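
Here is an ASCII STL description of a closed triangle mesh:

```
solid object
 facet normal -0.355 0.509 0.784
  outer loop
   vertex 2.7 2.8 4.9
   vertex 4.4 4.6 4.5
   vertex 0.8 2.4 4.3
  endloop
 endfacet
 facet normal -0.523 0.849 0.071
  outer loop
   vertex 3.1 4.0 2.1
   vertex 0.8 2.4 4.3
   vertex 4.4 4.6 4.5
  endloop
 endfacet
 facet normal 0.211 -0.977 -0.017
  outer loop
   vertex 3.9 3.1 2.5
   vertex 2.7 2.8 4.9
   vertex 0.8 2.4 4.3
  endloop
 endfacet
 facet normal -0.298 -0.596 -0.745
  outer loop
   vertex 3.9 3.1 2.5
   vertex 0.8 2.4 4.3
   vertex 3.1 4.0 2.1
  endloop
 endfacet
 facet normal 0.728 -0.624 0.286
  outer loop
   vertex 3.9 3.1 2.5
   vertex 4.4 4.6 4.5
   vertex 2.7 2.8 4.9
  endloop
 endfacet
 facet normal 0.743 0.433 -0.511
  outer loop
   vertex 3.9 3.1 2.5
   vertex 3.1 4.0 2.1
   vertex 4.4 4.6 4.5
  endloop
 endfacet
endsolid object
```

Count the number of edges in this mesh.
9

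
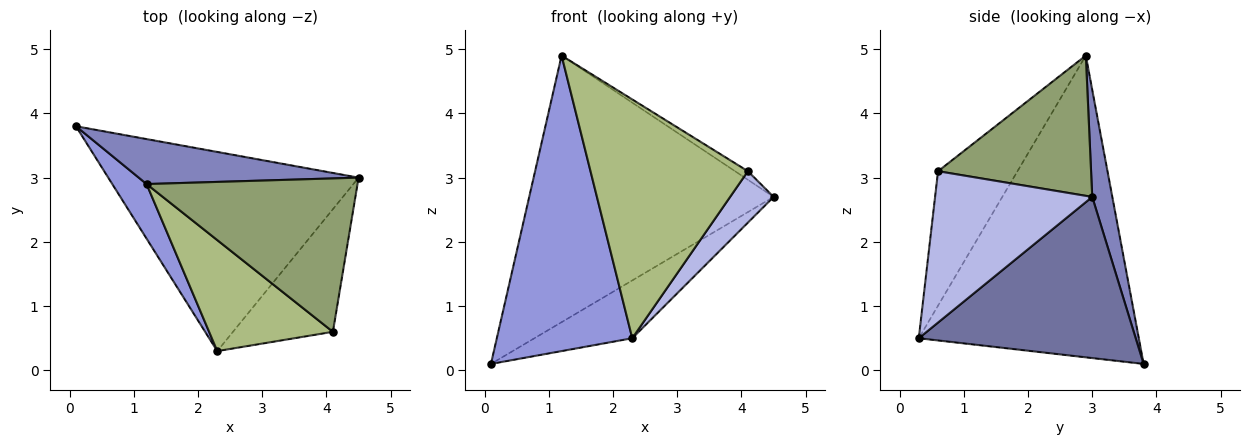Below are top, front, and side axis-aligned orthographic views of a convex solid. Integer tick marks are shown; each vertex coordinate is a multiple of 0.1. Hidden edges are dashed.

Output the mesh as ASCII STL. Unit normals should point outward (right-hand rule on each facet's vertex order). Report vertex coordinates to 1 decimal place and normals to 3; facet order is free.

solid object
 facet normal 0.526 0.237 -0.817
  outer loop
   vertex 2.3 0.3 0.5
   vertex 0.1 3.8 0.1
   vertex 4.5 3.0 2.7
  endloop
 endfacet
 facet normal 0.081 0.983 0.166
  outer loop
   vertex 1.2 2.9 4.9
   vertex 4.5 3.0 2.7
   vertex 0.1 3.8 0.1
  endloop
 endfacet
 facet normal -0.848 -0.522 0.096
  outer loop
   vertex 1.2 2.9 4.9
   vertex 0.1 3.8 0.1
   vertex 2.3 0.3 0.5
  endloop
 endfacet
 facet normal 0.813 -0.225 -0.537
  outer loop
   vertex 4.1 0.6 3.1
   vertex 2.3 0.3 0.5
   vertex 4.5 3.0 2.7
  endloop
 endfacet
 facet normal 0.553 0.046 0.832
  outer loop
   vertex 4.1 0.6 3.1
   vertex 4.5 3.0 2.7
   vertex 1.2 2.9 4.9
  endloop
 endfacet
 facet normal -0.416 -0.825 0.383
  outer loop
   vertex 4.1 0.6 3.1
   vertex 1.2 2.9 4.9
   vertex 2.3 0.3 0.5
  endloop
 endfacet
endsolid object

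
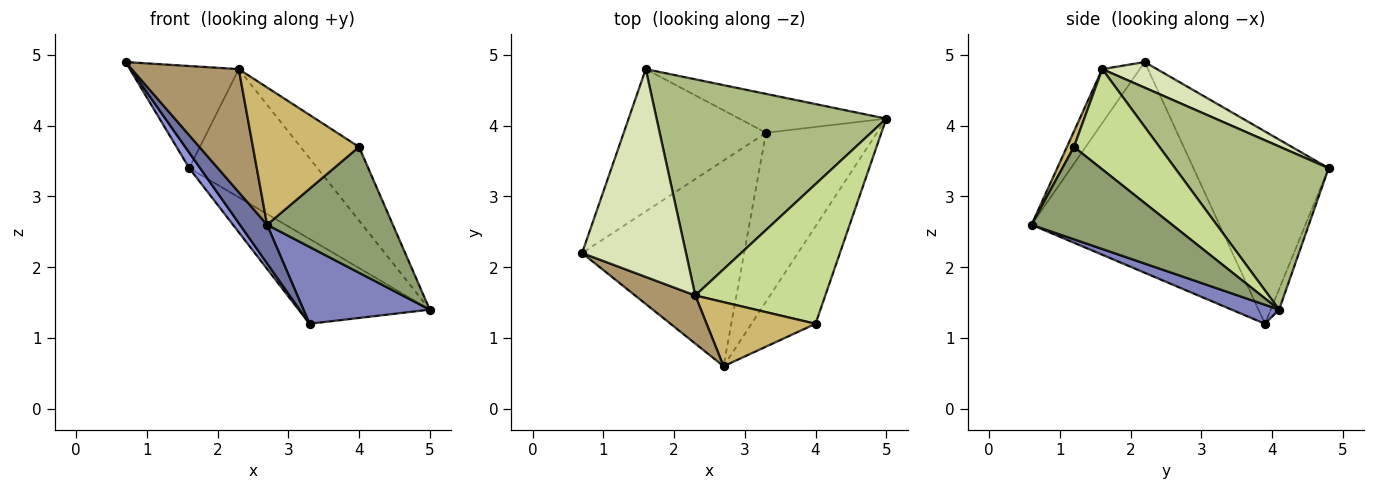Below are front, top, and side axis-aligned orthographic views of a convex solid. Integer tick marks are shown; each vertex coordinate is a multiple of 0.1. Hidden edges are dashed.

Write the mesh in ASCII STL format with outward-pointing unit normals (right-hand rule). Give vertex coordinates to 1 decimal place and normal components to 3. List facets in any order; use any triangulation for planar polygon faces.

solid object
 facet normal -0.788 -0.114 -0.606
  outer loop
   vertex 3.3 3.9 1.2
   vertex 2.7 0.6 2.6
   vertex 0.7 2.2 4.9
  endloop
 endfacet
 facet normal 0.154 -0.409 -0.899
  outer loop
   vertex 3.3 3.9 1.2
   vertex 5.0 4.1 1.4
   vertex 2.7 0.6 2.6
  endloop
 endfacet
 facet normal -0.802 -0.065 -0.593
  outer loop
   vertex 1.6 4.8 3.4
   vertex 3.3 3.9 1.2
   vertex 0.7 2.2 4.9
  endloop
 endfacet
 facet normal -0.058 0.908 -0.416
  outer loop
   vertex 1.6 4.8 3.4
   vertex 5.0 4.1 1.4
   vertex 3.3 3.9 1.2
  endloop
 endfacet
 facet normal 0.662 -0.592 -0.459
  outer loop
   vertex 4.0 1.2 3.7
   vertex 2.7 0.6 2.6
   vertex 5.0 4.1 1.4
  endloop
 endfacet
 facet normal 0.521 0.435 0.734
  outer loop
   vertex 2.3 1.6 4.8
   vertex 5.0 4.1 1.4
   vertex 1.6 4.8 3.4
  endloop
 endfacet
 facet normal 0.564 0.385 0.731
  outer loop
   vertex 2.3 1.6 4.8
   vertex 4.0 1.2 3.7
   vertex 5.0 4.1 1.4
  endloop
 endfacet
 facet normal 0.216 0.431 0.876
  outer loop
   vertex 2.3 1.6 4.8
   vertex 1.6 4.8 3.4
   vertex 0.7 2.2 4.9
  endloop
 endfacet
 facet normal -0.310 -0.885 0.346
  outer loop
   vertex 2.3 1.6 4.8
   vertex 0.7 2.2 4.9
   vertex 2.7 0.6 2.6
  endloop
 endfacet
 facet normal 0.060 -0.905 0.422
  outer loop
   vertex 2.3 1.6 4.8
   vertex 2.7 0.6 2.6
   vertex 4.0 1.2 3.7
  endloop
 endfacet
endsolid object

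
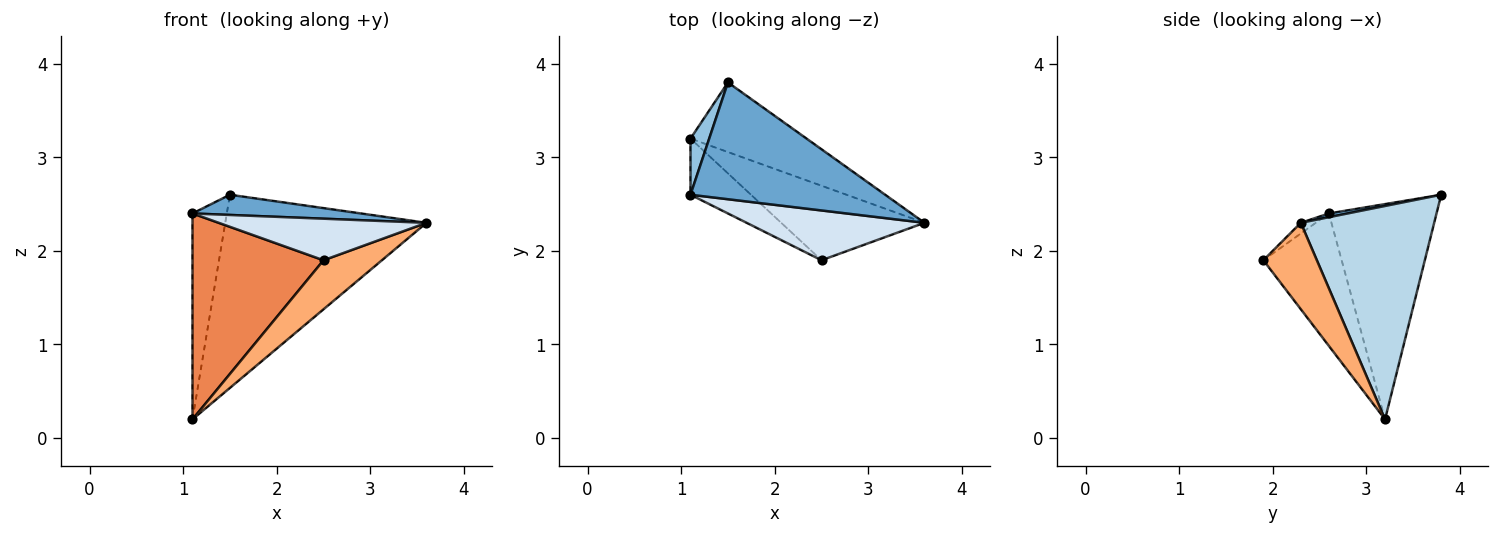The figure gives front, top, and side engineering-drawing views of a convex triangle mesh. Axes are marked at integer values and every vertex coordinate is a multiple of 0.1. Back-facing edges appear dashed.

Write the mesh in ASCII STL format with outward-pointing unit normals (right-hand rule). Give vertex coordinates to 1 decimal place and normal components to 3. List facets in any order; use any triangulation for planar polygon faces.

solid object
 facet normal 0.019 -0.171 0.985
  outer loop
   vertex 1.5 3.8 2.6
   vertex 1.1 2.6 2.4
   vertex 3.6 2.3 2.3
  endloop
 endfacet
 facet normal -0.949 0.303 0.083
  outer loop
   vertex 1.1 3.2 0.2
   vertex 1.1 2.6 2.4
   vertex 1.5 3.8 2.6
  endloop
 endfacet
 facet normal 0.529 0.798 -0.288
  outer loop
   vertex 1.1 3.2 0.2
   vertex 1.5 3.8 2.6
   vertex 3.6 2.3 2.3
  endloop
 endfacet
 facet normal -0.046 -0.640 0.767
  outer loop
   vertex 2.5 1.9 1.9
   vertex 3.6 2.3 2.3
   vertex 1.1 2.6 2.4
  endloop
 endfacet
 facet normal -0.499 -0.836 -0.228
  outer loop
   vertex 2.5 1.9 1.9
   vertex 1.1 2.6 2.4
   vertex 1.1 3.2 0.2
  endloop
 endfacet
 facet normal 0.450 -0.491 -0.746
  outer loop
   vertex 2.5 1.9 1.9
   vertex 1.1 3.2 0.2
   vertex 3.6 2.3 2.3
  endloop
 endfacet
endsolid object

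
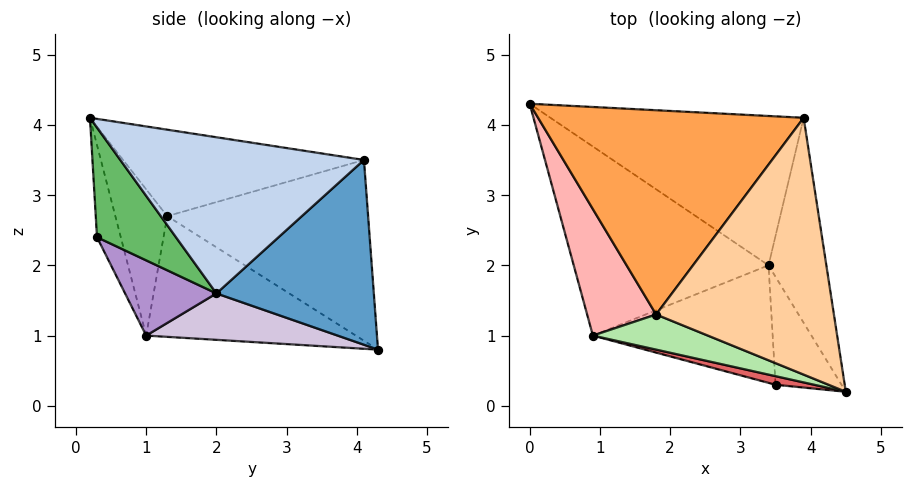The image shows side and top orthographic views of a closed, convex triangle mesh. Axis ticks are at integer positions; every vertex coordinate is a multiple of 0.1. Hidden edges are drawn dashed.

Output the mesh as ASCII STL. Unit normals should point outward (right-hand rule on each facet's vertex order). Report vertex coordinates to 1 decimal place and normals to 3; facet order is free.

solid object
 facet normal 0.508 0.508 -0.696
  outer loop
   vertex 3.9 4.1 3.5
   vertex 3.4 2.0 1.6
   vertex 0.0 4.3 0.8
  endloop
 endfacet
 facet normal 0.934 0.090 -0.346
  outer loop
   vertex 3.9 4.1 3.5
   vertex 4.5 0.2 4.1
   vertex 3.4 2.0 1.6
  endloop
 endfacet
 facet normal -0.553 0.183 0.813
  outer loop
   vertex 1.8 1.3 2.7
   vertex 3.9 4.1 3.5
   vertex 0.0 4.3 0.8
  endloop
 endfacet
 facet normal -0.436 0.071 0.897
  outer loop
   vertex 1.8 1.3 2.7
   vertex 4.5 0.2 4.1
   vertex 3.9 4.1 3.5
  endloop
 endfacet
 facet normal 0.842 -0.189 -0.506
  outer loop
   vertex 3.5 0.3 2.4
   vertex 3.4 2.0 1.6
   vertex 4.5 0.2 4.1
  endloop
 endfacet
 facet normal -0.518 -0.753 0.407
  outer loop
   vertex 0.9 1.0 1.0
   vertex 4.5 0.2 4.1
   vertex 1.8 1.3 2.7
  endloop
 endfacet
 facet normal -0.325 -0.936 0.136
  outer loop
   vertex 0.9 1.0 1.0
   vertex 3.5 0.3 2.4
   vertex 4.5 0.2 4.1
  endloop
 endfacet
 facet normal -0.850 -0.202 0.486
  outer loop
   vertex 0.9 1.0 1.0
   vertex 1.8 1.3 2.7
   vertex 0.0 4.3 0.8
  endloop
 endfacet
 facet normal 0.357 -0.380 -0.853
  outer loop
   vertex 0.9 1.0 1.0
   vertex 3.4 2.0 1.6
   vertex 3.5 0.3 2.4
  endloop
 endfacet
 facet normal 0.232 0.004 -0.973
  outer loop
   vertex 0.9 1.0 1.0
   vertex 0.0 4.3 0.8
   vertex 3.4 2.0 1.6
  endloop
 endfacet
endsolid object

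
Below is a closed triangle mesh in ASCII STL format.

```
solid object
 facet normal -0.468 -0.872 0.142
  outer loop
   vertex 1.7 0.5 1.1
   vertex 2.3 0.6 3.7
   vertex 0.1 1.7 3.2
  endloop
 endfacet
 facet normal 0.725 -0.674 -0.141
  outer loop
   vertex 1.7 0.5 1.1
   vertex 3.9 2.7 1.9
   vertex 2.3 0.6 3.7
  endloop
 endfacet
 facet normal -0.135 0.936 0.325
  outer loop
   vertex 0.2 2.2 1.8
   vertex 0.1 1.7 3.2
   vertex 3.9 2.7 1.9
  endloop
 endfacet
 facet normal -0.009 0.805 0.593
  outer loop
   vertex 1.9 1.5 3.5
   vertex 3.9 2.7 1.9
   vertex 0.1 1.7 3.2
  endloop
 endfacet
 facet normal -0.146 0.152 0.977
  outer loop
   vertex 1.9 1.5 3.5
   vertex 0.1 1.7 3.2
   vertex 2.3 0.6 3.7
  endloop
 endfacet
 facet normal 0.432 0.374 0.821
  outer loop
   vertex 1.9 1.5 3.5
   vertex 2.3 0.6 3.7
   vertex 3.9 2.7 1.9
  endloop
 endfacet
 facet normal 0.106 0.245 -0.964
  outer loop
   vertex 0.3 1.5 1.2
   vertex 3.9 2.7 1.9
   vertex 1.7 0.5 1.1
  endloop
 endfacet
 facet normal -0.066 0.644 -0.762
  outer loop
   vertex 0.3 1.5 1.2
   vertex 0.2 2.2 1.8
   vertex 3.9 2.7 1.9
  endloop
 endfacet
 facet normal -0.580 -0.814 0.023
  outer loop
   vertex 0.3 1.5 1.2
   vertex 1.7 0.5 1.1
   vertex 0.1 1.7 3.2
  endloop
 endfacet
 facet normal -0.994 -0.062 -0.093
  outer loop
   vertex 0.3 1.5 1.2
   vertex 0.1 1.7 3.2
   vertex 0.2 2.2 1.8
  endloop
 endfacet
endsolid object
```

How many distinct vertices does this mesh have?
7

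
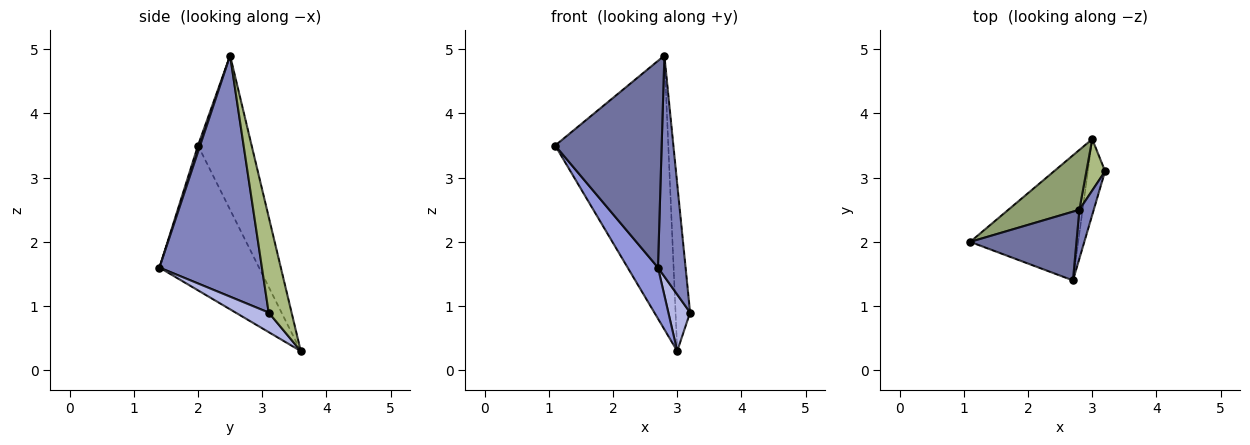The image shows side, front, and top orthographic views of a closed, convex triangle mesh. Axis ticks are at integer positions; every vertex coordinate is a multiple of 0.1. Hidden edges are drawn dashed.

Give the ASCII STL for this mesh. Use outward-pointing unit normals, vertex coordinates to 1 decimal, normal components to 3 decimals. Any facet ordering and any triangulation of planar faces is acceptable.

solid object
 facet normal 0.019 -0.949 0.316
  outer loop
   vertex 2.8 2.5 4.9
   vertex 1.1 2.0 3.5
   vertex 2.7 1.4 1.6
  endloop
 endfacet
 facet normal 0.964 -0.260 0.057
  outer loop
   vertex 2.8 2.5 4.9
   vertex 2.7 1.4 1.6
   vertex 3.2 3.1 0.9
  endloop
 endfacet
 facet normal -0.779 -0.237 -0.581
  outer loop
   vertex 3.0 3.6 0.3
   vertex 2.7 1.4 1.6
   vertex 1.1 2.0 3.5
  endloop
 endfacet
 facet normal 0.673 -0.442 -0.593
  outer loop
   vertex 3.0 3.6 0.3
   vertex 3.2 3.1 0.9
   vertex 2.7 1.4 1.6
  endloop
 endfacet
 facet normal -0.420 0.886 0.194
  outer loop
   vertex 3.0 3.6 0.3
   vertex 1.1 2.0 3.5
   vertex 2.8 2.5 4.9
  endloop
 endfacet
 facet normal 0.833 0.528 0.163
  outer loop
   vertex 3.0 3.6 0.3
   vertex 2.8 2.5 4.9
   vertex 3.2 3.1 0.9
  endloop
 endfacet
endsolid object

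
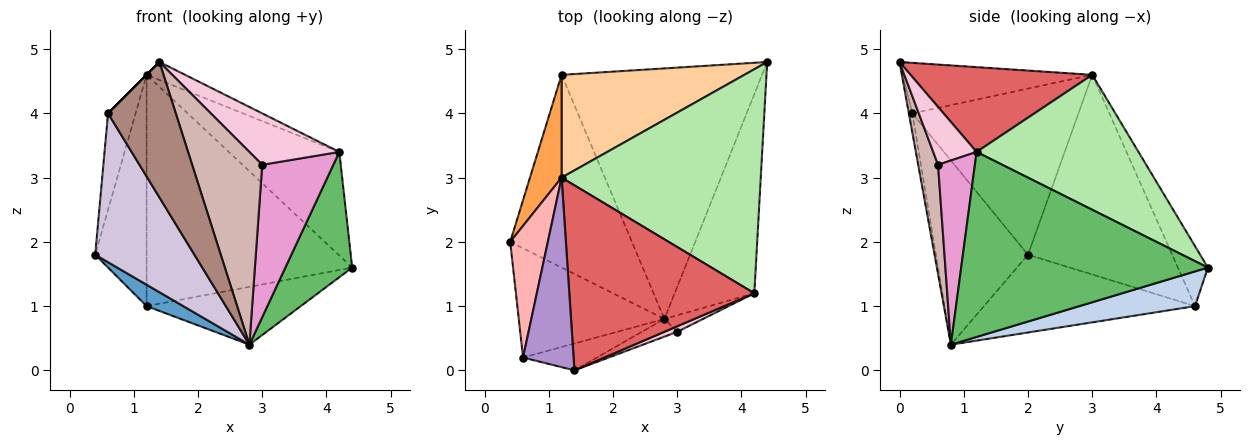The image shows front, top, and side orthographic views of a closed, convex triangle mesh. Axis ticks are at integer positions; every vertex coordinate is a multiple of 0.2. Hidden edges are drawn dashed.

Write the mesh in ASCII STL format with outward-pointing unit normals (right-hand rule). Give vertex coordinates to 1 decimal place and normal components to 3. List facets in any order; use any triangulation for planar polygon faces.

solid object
 facet normal -0.536 -0.093 -0.839
  outer loop
   vertex 1.2 4.6 1.0
   vertex 2.8 0.8 0.4
   vertex 0.4 2.0 1.8
  endloop
 endfacet
 facet normal 0.166 0.222 -0.961
  outer loop
   vertex 1.2 4.6 1.0
   vertex 4.4 4.8 1.6
   vertex 2.8 0.8 0.4
  endloop
 endfacet
 facet normal -0.932 0.332 0.148
  outer loop
   vertex 1.2 4.6 1.0
   vertex 0.4 2.0 1.8
   vertex 1.2 3.0 4.6
  endloop
 endfacet
 facet normal -0.132 0.906 0.403
  outer loop
   vertex 1.2 4.6 1.0
   vertex 1.2 3.0 4.6
   vertex 4.4 4.8 1.6
  endloop
 endfacet
 facet normal 0.891 -0.241 -0.384
  outer loop
   vertex 4.2 1.2 3.4
   vertex 2.8 0.8 0.4
   vertex 4.4 4.8 1.6
  endloop
 endfacet
 facet normal 0.524 0.358 0.773
  outer loop
   vertex 4.2 1.2 3.4
   vertex 4.4 4.8 1.6
   vertex 1.2 3.0 4.6
  endloop
 endfacet
 facet normal 0.415 0.088 0.906
  outer loop
   vertex 4.2 1.2 3.4
   vertex 1.2 3.0 4.6
   vertex 1.4 0.0 4.8
  endloop
 endfacet
 facet normal -0.963 0.160 0.218
  outer loop
   vertex 0.6 0.2 4.0
   vertex 1.2 3.0 4.6
   vertex 0.4 2.0 1.8
  endloop
 endfacet
 facet normal -0.707 0.000 0.707
  outer loop
   vertex 0.6 0.2 4.0
   vertex 1.4 0.0 4.8
   vertex 1.2 3.0 4.6
  endloop
 endfacet
 facet normal -0.599 -0.646 -0.474
  outer loop
   vertex 0.6 0.2 4.0
   vertex 0.4 2.0 1.8
   vertex 2.8 0.8 0.4
  endloop
 endfacet
 facet normal -0.051 -0.980 -0.194
  outer loop
   vertex 0.6 0.2 4.0
   vertex 2.8 0.8 0.4
   vertex 1.4 0.0 4.8
  endloop
 endfacet
 facet normal 0.272 -0.958 -0.088
  outer loop
   vertex 3.0 0.6 3.2
   vertex 1.4 0.0 4.8
   vertex 2.8 0.8 0.4
  endloop
 endfacet
 facet normal 0.458 -0.884 -0.096
  outer loop
   vertex 3.0 0.6 3.2
   vertex 2.8 0.8 0.4
   vertex 4.2 1.2 3.4
  endloop
 endfacet
 facet normal 0.432 -0.897 0.096
  outer loop
   vertex 3.0 0.6 3.2
   vertex 4.2 1.2 3.4
   vertex 1.4 0.0 4.8
  endloop
 endfacet
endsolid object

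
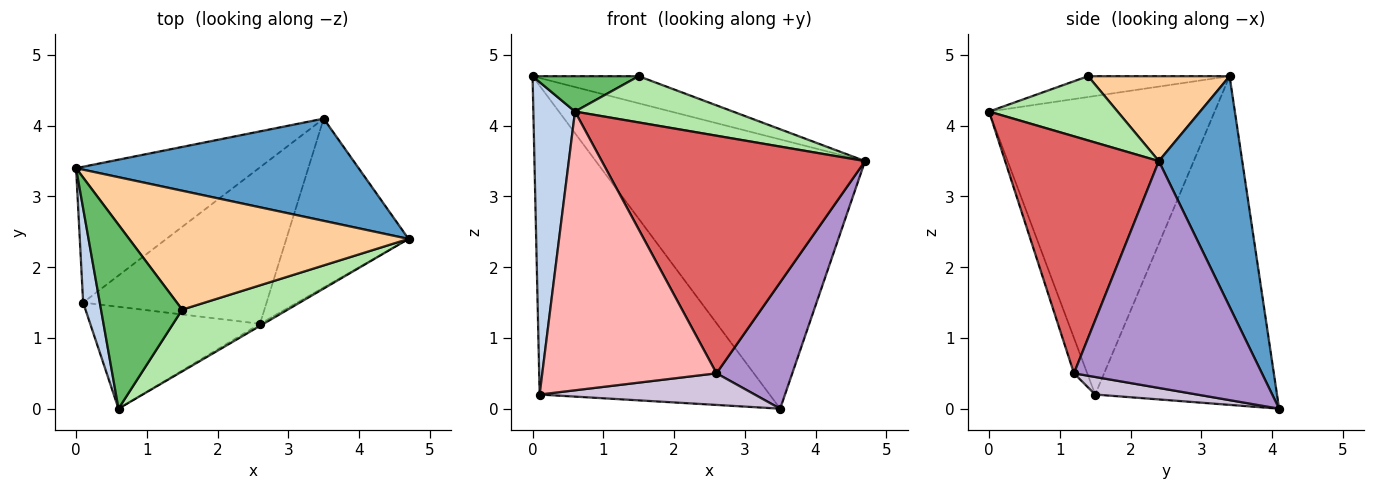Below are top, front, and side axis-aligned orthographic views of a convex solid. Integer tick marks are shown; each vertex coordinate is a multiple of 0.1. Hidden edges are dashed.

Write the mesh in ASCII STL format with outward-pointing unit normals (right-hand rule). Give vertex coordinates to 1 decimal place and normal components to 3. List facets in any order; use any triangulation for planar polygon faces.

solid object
 facet normal 0.278 0.898 0.341
  outer loop
   vertex 3.5 4.1 0.0
   vertex 0.0 3.4 4.7
   vertex 4.7 2.4 3.5
  endloop
 endfacet
 facet normal -0.982 -0.181 0.055
  outer loop
   vertex 0.1 1.5 0.2
   vertex 0.6 0.0 4.2
   vertex 0.0 3.4 4.7
  endloop
 endfacet
 facet normal -0.586 0.742 -0.326
  outer loop
   vertex 0.1 1.5 0.2
   vertex 0.0 3.4 4.7
   vertex 3.5 4.1 0.0
  endloop
 endfacet
 facet normal 0.284 0.213 0.935
  outer loop
   vertex 1.5 1.4 4.7
   vertex 4.7 2.4 3.5
   vertex 0.0 3.4 4.7
  endloop
 endfacet
 facet normal -0.244 -0.183 0.952
  outer loop
   vertex 1.5 1.4 4.7
   vertex 0.0 3.4 4.7
   vertex 0.6 0.0 4.2
  endloop
 endfacet
 facet normal 0.438 -0.539 0.720
  outer loop
   vertex 1.5 1.4 4.7
   vertex 0.6 0.0 4.2
   vertex 4.7 2.4 3.5
  endloop
 endfacet
 facet normal 0.504 -0.864 -0.008
  outer loop
   vertex 2.6 1.2 0.5
   vertex 4.7 2.4 3.5
   vertex 0.6 0.0 4.2
  endloop
 endfacet
 facet normal -0.071 -0.937 -0.342
  outer loop
   vertex 2.6 1.2 0.5
   vertex 0.6 0.0 4.2
   vertex 0.1 1.5 0.2
  endloop
 endfacet
 facet normal 0.830 -0.335 -0.447
  outer loop
   vertex 2.6 1.2 0.5
   vertex 3.5 4.1 0.0
   vertex 4.7 2.4 3.5
  endloop
 endfacet
 facet normal 0.093 -0.197 -0.976
  outer loop
   vertex 2.6 1.2 0.5
   vertex 0.1 1.5 0.2
   vertex 3.5 4.1 0.0
  endloop
 endfacet
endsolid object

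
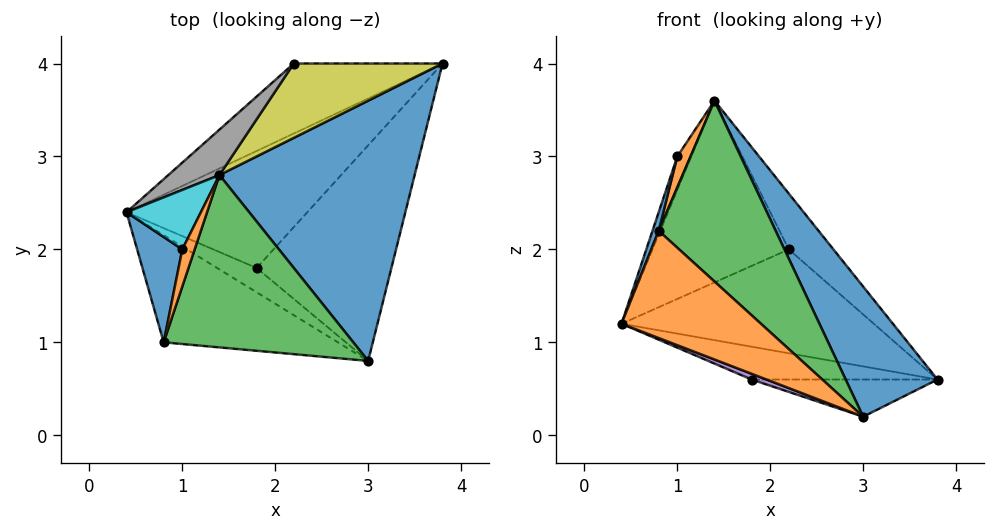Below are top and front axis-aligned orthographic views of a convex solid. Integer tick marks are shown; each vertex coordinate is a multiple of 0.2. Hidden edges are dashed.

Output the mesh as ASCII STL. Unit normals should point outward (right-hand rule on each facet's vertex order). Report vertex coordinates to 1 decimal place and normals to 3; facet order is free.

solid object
 facet normal 0.802 -0.267 0.535
  outer loop
   vertex 1.4 2.8 3.6
   vertex 3.0 0.8 0.2
   vertex 3.8 4.0 0.6
  endloop
 endfacet
 facet normal -0.577 -0.577 -0.577
  outer loop
   vertex 0.8 1.0 2.2
   vertex 0.4 2.4 1.2
   vertex 3.0 0.8 0.2
  endloop
 endfacet
 facet normal 0.490 -0.631 0.602
  outer loop
   vertex 0.8 1.0 2.2
   vertex 3.0 0.8 0.2
   vertex 1.4 2.8 3.6
  endloop
 endfacet
 facet normal -0.285 0.259 -0.923
  outer loop
   vertex 1.8 1.8 0.6
   vertex 0.4 2.4 1.2
   vertex 3.8 4.0 0.6
  endloop
 endfacet
 facet normal -0.458 -0.204 -0.865
  outer loop
   vertex 1.8 1.8 0.6
   vertex 3.0 0.8 0.2
   vertex 0.4 2.4 1.2
  endloop
 endfacet
 facet normal -0.184 0.167 -0.969
  outer loop
   vertex 1.8 1.8 0.6
   vertex 3.8 4.0 0.6
   vertex 3.0 0.8 0.2
  endloop
 endfacet
 facet normal -0.439 0.745 -0.502
  outer loop
   vertex 2.2 4.0 2.0
   vertex 3.8 4.0 0.6
   vertex 0.4 2.4 1.2
  endloop
 endfacet
 facet normal -0.696 0.696 0.174
  outer loop
   vertex 2.2 4.0 2.0
   vertex 0.4 2.4 1.2
   vertex 1.4 2.8 3.6
  endloop
 endfacet
 facet normal 0.573 0.492 0.655
  outer loop
   vertex 2.2 4.0 2.0
   vertex 1.4 2.8 3.6
   vertex 3.8 4.0 0.6
  endloop
 endfacet
 facet normal -0.916 0.196 0.349
  outer loop
   vertex 1.0 2.0 3.0
   vertex 1.4 2.8 3.6
   vertex 0.4 2.4 1.2
  endloop
 endfacet
 facet normal -0.951 -0.054 0.305
  outer loop
   vertex 1.0 2.0 3.0
   vertex 0.4 2.4 1.2
   vertex 0.8 1.0 2.2
  endloop
 endfacet
 facet normal 0.127 -0.635 0.762
  outer loop
   vertex 1.0 2.0 3.0
   vertex 0.8 1.0 2.2
   vertex 1.4 2.8 3.6
  endloop
 endfacet
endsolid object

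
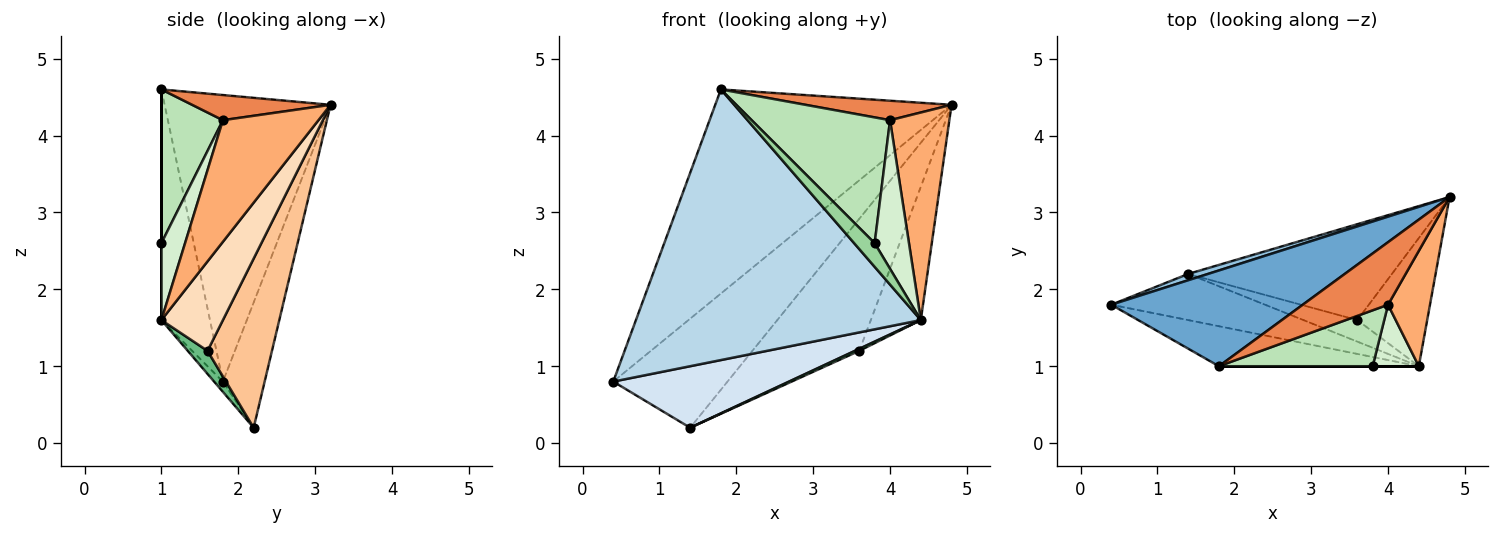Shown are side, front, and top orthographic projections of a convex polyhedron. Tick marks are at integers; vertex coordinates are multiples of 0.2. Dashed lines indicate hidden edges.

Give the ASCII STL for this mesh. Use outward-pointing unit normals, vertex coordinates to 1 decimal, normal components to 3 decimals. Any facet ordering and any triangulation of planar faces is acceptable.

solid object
 facet normal -0.536 0.764 0.358
  outer loop
   vertex 1.8 1.0 4.6
   vertex 4.8 3.2 4.4
   vertex 0.4 1.8 0.8
  endloop
 endfacet
 facet normal -0.343 0.938 0.054
  outer loop
   vertex 1.4 2.2 0.2
   vertex 0.4 1.8 0.8
   vertex 4.8 3.2 4.4
  endloop
 endfacet
 facet normal -0.166 -0.975 -0.144
  outer loop
   vertex 4.4 1.0 1.6
   vertex 1.8 1.0 4.6
   vertex 0.4 1.8 0.8
  endloop
 endfacet
 facet normal -0.040 -0.799 -0.600
  outer loop
   vertex 4.4 1.0 1.6
   vertex 0.4 1.8 0.8
   vertex 1.4 2.2 0.2
  endloop
 endfacet
 facet normal 0.271 -0.286 0.919
  outer loop
   vertex 4.0 1.8 4.2
   vertex 4.8 3.2 4.4
   vertex 1.8 1.0 4.6
  endloop
 endfacet
 facet normal 0.815 -0.506 0.281
  outer loop
   vertex 4.0 1.8 4.2
   vertex 4.4 1.0 1.6
   vertex 4.8 3.2 4.4
  endloop
 endfacet
 facet normal 0.438 0.727 -0.528
  outer loop
   vertex 3.6 1.6 1.2
   vertex 1.4 2.2 0.2
   vertex 4.8 3.2 4.4
  endloop
 endfacet
 facet normal 0.664 0.539 -0.518
  outer loop
   vertex 3.6 1.6 1.2
   vertex 4.8 3.2 4.4
   vertex 4.4 1.0 1.6
  endloop
 endfacet
 facet normal 0.392 -0.087 -0.916
  outer loop
   vertex 3.6 1.6 1.2
   vertex 4.4 1.0 1.6
   vertex 1.4 2.2 0.2
  endloop
 endfacet
 facet normal 0.000 -1.000 0.000
  outer loop
   vertex 3.8 1.0 2.6
   vertex 1.8 1.0 4.6
   vertex 4.4 1.0 1.6
  endloop
 endfacet
 facet normal 0.376 -0.847 0.376
  outer loop
   vertex 3.8 1.0 2.6
   vertex 4.0 1.8 4.2
   vertex 1.8 1.0 4.6
  endloop
 endfacet
 facet normal 0.537 -0.779 0.322
  outer loop
   vertex 3.8 1.0 2.6
   vertex 4.4 1.0 1.6
   vertex 4.0 1.8 4.2
  endloop
 endfacet
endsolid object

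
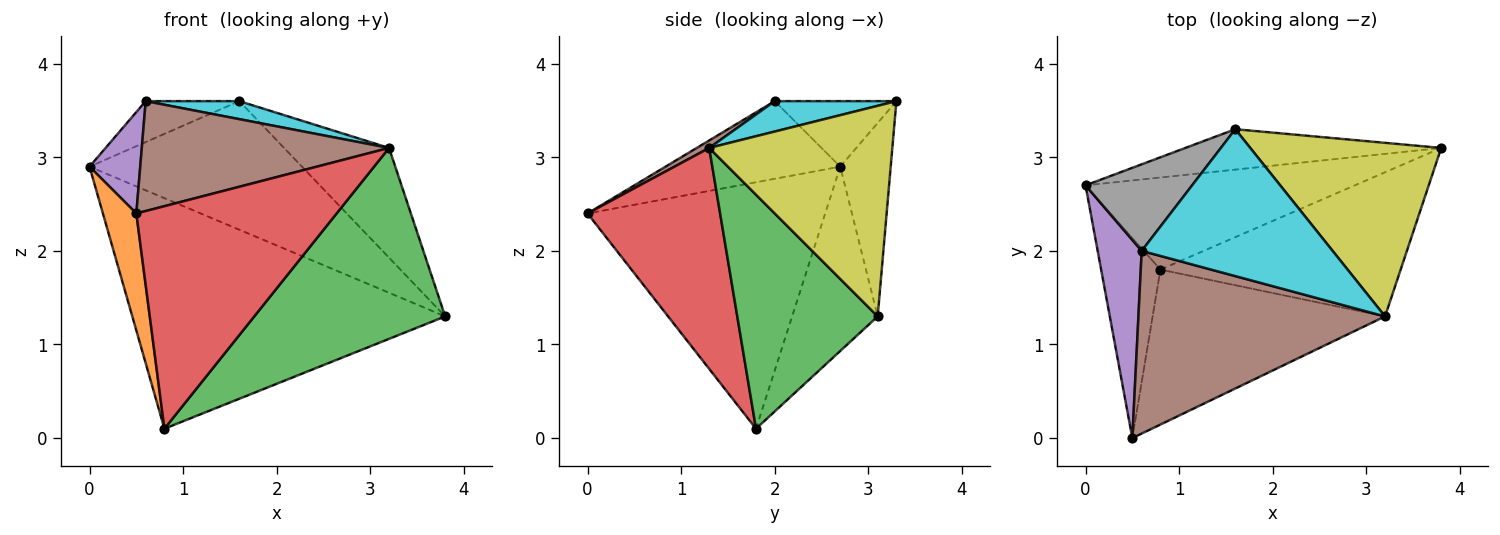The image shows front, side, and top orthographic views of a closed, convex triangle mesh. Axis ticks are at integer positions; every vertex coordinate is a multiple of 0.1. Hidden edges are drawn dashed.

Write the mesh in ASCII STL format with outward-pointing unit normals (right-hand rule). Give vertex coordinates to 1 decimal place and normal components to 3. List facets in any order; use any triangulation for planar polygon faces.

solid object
 facet normal -0.246 0.900 -0.360
  outer loop
   vertex 0.8 1.8 0.1
   vertex 0.0 2.7 2.9
   vertex 3.8 3.1 1.3
  endloop
 endfacet
 facet normal -0.963 -0.135 -0.232
  outer loop
   vertex 0.8 1.8 0.1
   vertex 0.5 0.0 2.4
   vertex 0.0 2.7 2.9
  endloop
 endfacet
 facet normal 0.506 -0.688 -0.520
  outer loop
   vertex 3.2 1.3 3.1
   vertex 0.8 1.8 0.1
   vertex 3.8 3.1 1.3
  endloop
 endfacet
 facet normal 0.477 -0.721 -0.502
  outer loop
   vertex 3.2 1.3 3.1
   vertex 0.5 0.0 2.4
   vertex 0.8 1.8 0.1
  endloop
 endfacet
 facet normal -0.843 -0.245 0.478
  outer loop
   vertex 0.6 2.0 3.6
   vertex 0.0 2.7 2.9
   vertex 0.5 0.0 2.4
  endloop
 endfacet
 facet normal 0.026 -0.515 0.857
  outer loop
   vertex 0.6 2.0 3.6
   vertex 0.5 0.0 2.4
   vertex 3.2 1.3 3.1
  endloop
 endfacet
 facet normal -0.221 0.930 -0.292
  outer loop
   vertex 1.6 3.3 3.6
   vertex 3.8 3.1 1.3
   vertex 0.0 2.7 2.9
  endloop
 endfacet
 facet normal -0.486 0.374 0.790
  outer loop
   vertex 1.6 3.3 3.6
   vertex 0.0 2.7 2.9
   vertex 0.6 2.0 3.6
  endloop
 endfacet
 facet normal 0.682 0.391 0.618
  outer loop
   vertex 1.6 3.3 3.6
   vertex 3.2 1.3 3.1
   vertex 3.8 3.1 1.3
  endloop
 endfacet
 facet normal 0.156 -0.120 0.980
  outer loop
   vertex 1.6 3.3 3.6
   vertex 0.6 2.0 3.6
   vertex 3.2 1.3 3.1
  endloop
 endfacet
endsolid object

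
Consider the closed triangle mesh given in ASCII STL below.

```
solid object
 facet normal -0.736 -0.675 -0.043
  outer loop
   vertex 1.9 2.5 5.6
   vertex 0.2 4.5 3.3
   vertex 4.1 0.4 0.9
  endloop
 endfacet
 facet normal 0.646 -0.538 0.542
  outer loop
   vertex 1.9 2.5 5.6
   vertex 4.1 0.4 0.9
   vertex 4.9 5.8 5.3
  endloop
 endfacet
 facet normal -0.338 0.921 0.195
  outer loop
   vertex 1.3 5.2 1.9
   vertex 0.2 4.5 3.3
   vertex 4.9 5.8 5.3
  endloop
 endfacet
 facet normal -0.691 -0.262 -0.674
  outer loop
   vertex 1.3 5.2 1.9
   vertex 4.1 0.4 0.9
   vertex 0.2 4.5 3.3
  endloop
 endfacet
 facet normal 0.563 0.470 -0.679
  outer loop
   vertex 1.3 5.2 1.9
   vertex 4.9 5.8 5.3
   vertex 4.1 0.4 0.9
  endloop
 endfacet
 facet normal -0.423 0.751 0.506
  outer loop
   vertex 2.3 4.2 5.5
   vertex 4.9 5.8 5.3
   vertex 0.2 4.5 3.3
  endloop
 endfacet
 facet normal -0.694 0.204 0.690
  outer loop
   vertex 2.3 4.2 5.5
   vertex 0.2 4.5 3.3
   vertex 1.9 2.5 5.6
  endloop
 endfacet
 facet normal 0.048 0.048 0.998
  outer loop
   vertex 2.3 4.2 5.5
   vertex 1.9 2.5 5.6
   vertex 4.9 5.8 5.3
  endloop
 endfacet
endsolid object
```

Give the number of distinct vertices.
6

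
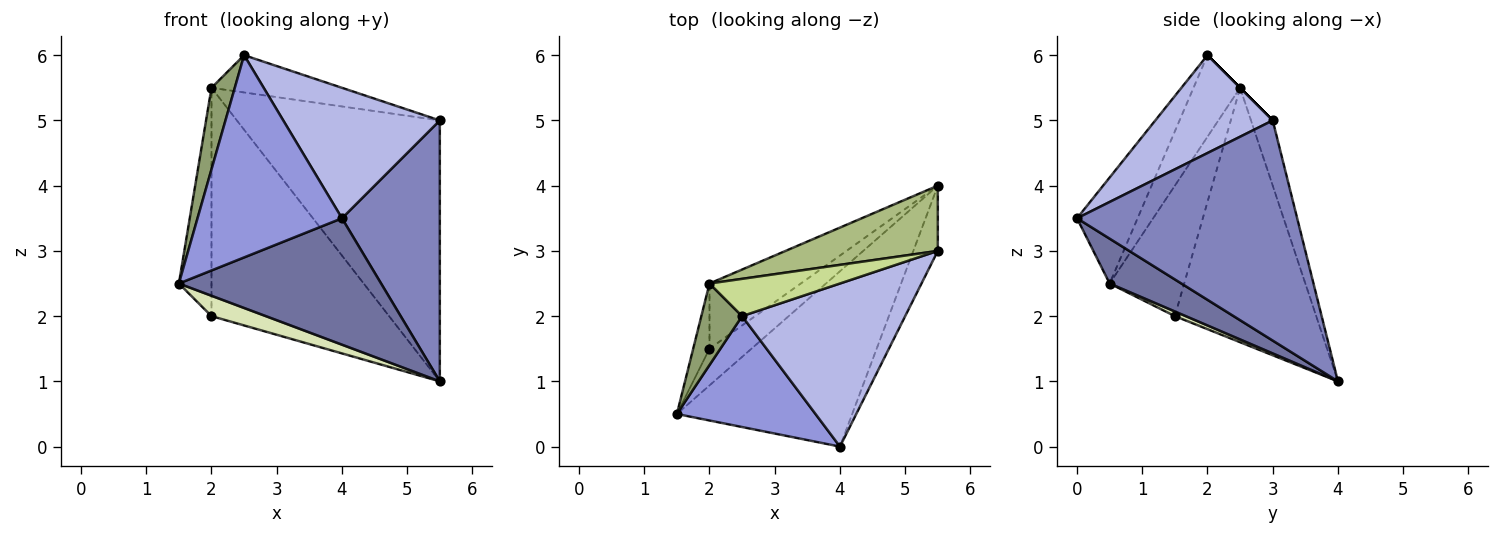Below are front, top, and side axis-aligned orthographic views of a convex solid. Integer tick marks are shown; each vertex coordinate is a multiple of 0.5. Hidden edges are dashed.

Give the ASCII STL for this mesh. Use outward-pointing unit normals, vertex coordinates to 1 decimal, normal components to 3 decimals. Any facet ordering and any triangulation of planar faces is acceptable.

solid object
 facet normal 0.203 -0.573 -0.794
  outer loop
   vertex 5.5 4.0 1.0
   vertex 4.0 0.0 3.5
   vertex 1.5 0.5 2.5
  endloop
 endfacet
 facet normal 0.909 -0.404 -0.101
  outer loop
   vertex 5.5 4.0 1.0
   vertex 5.5 3.0 5.0
   vertex 4.0 0.0 3.5
  endloop
 endfacet
 facet normal -0.345 -0.823 0.451
  outer loop
   vertex 2.5 2.0 6.0
   vertex 1.5 0.5 2.5
   vertex 4.0 0.0 3.5
  endloop
 endfacet
 facet normal 0.424 -0.566 0.707
  outer loop
   vertex 2.5 2.0 6.0
   vertex 4.0 0.0 3.5
   vertex 5.5 3.0 5.0
  endloop
 endfacet
 facet normal -0.816 -0.408 0.408
  outer loop
   vertex 2.0 2.5 5.5
   vertex 1.5 0.5 2.5
   vertex 2.5 2.0 6.0
  endloop
 endfacet
 facet normal -0.103 0.965 0.241
  outer loop
   vertex 2.0 2.5 5.5
   vertex 5.5 3.0 5.0
   vertex 5.5 4.0 1.0
  endloop
 endfacet
 facet normal 0.000 0.707 0.707
  outer loop
   vertex 2.0 2.5 5.5
   vertex 2.5 2.0 6.0
   vertex 5.5 3.0 5.0
  endloop
 endfacet
 facet normal 0.097 -0.483 -0.870
  outer loop
   vertex 2.0 1.5 2.0
   vertex 5.5 4.0 1.0
   vertex 1.5 0.5 2.5
  endloop
 endfacet
 facet normal -0.910 0.398 -0.114
  outer loop
   vertex 2.0 1.5 2.0
   vertex 1.5 0.5 2.5
   vertex 2.0 2.5 5.5
  endloop
 endfacet
 facet normal -0.608 0.764 -0.218
  outer loop
   vertex 2.0 1.5 2.0
   vertex 2.0 2.5 5.5
   vertex 5.5 4.0 1.0
  endloop
 endfacet
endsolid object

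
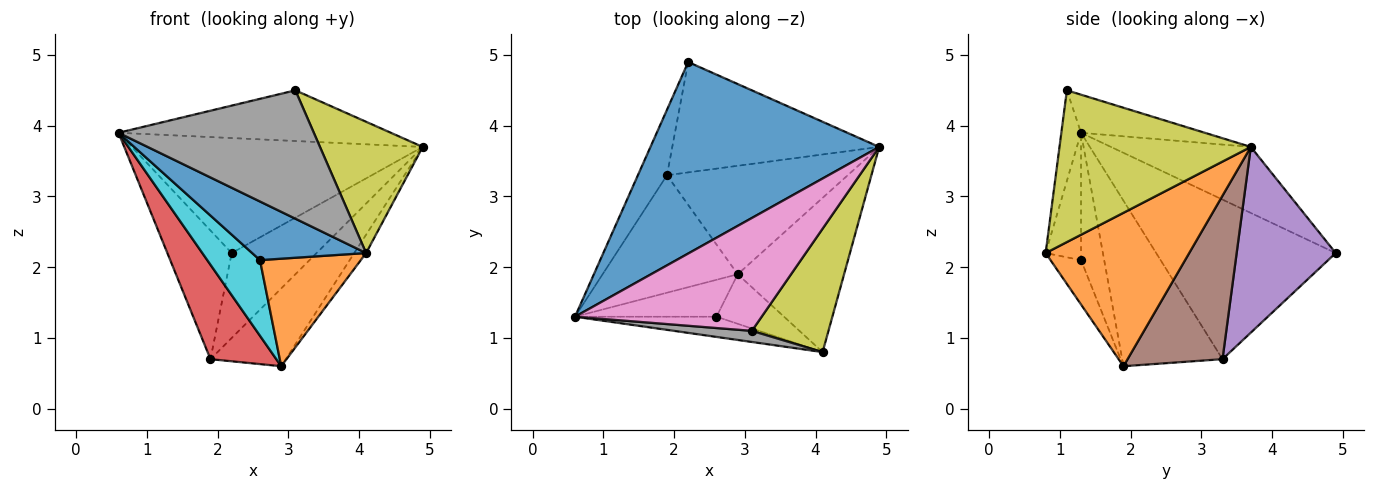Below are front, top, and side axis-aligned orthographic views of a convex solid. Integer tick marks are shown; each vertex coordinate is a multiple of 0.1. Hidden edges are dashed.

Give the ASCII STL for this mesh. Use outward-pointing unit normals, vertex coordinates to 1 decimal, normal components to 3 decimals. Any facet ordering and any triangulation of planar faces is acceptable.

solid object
 facet normal -0.240 0.500 0.832
  outer loop
   vertex 2.2 4.9 2.2
   vertex 0.6 1.3 3.9
   vertex 4.9 3.7 3.7
  endloop
 endfacet
 facet normal 0.820 0.068 -0.568
  outer loop
   vertex 4.1 0.8 2.2
   vertex 2.9 1.9 0.6
   vertex 4.9 3.7 3.7
  endloop
 endfacet
 facet normal -0.928 0.333 -0.169
  outer loop
   vertex 1.9 3.3 0.7
   vertex 0.6 1.3 3.9
   vertex 2.2 4.9 2.2
  endloop
 endfacet
 facet normal -0.691 -0.453 -0.564
  outer loop
   vertex 1.9 3.3 0.7
   vertex 2.9 1.9 0.6
   vertex 0.6 1.3 3.9
  endloop
 endfacet
 facet normal 0.580 0.497 -0.646
  outer loop
   vertex 1.9 3.3 0.7
   vertex 2.2 4.9 2.2
   vertex 4.9 3.7 3.7
  endloop
 endfacet
 facet normal 0.592 0.470 -0.655
  outer loop
   vertex 1.9 3.3 0.7
   vertex 4.9 3.7 3.7
   vertex 2.9 1.9 0.6
  endloop
 endfacet
 facet normal -0.183 0.403 0.897
  outer loop
   vertex 3.1 1.1 4.5
   vertex 4.9 3.7 3.7
   vertex 0.6 1.3 3.9
  endloop
 endfacet
 facet normal -0.100 -0.991 0.086
  outer loop
   vertex 3.1 1.1 4.5
   vertex 0.6 1.3 3.9
   vertex 4.1 0.8 2.2
  endloop
 endfacet
 facet normal 0.805 -0.432 0.406
  outer loop
   vertex 3.1 1.1 4.5
   vertex 4.1 0.8 2.2
   vertex 4.9 3.7 3.7
  endloop
 endfacet
 facet normal -0.367 -0.836 -0.408
  outer loop
   vertex 2.6 1.3 2.1
   vertex 0.6 1.3 3.9
   vertex 2.9 1.9 0.6
  endloop
 endfacet
 facet normal -0.282 -0.907 -0.313
  outer loop
   vertex 2.6 1.3 2.1
   vertex 4.1 0.8 2.2
   vertex 0.6 1.3 3.9
  endloop
 endfacet
 facet normal -0.265 -0.876 -0.403
  outer loop
   vertex 2.6 1.3 2.1
   vertex 2.9 1.9 0.6
   vertex 4.1 0.8 2.2
  endloop
 endfacet
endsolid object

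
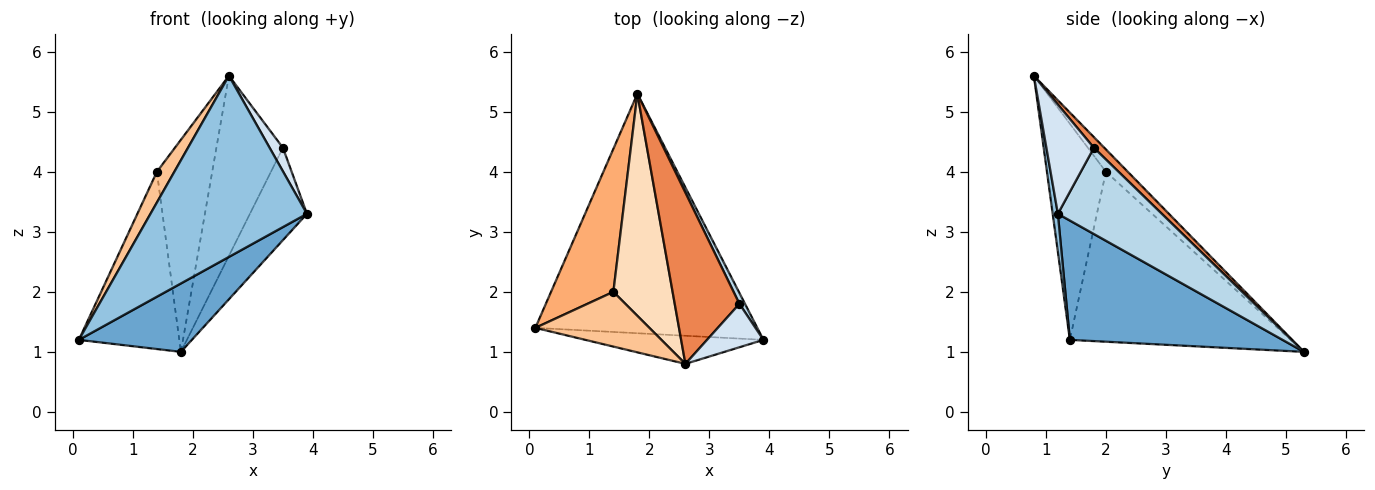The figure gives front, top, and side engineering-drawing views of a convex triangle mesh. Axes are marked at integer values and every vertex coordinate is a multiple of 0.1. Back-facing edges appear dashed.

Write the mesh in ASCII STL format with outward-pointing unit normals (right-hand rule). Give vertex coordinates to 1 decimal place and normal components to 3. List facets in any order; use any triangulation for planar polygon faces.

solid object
 facet normal 0.459 -0.244 -0.854
  outer loop
   vertex 1.8 5.3 1.0
   vertex 3.9 1.2 3.3
   vertex 0.1 1.4 1.2
  endloop
 endfacet
 facet normal 0.033 -0.988 -0.153
  outer loop
   vertex 2.6 0.8 5.6
   vertex 0.1 1.4 1.2
   vertex 3.9 1.2 3.3
  endloop
 endfacet
 facet normal 0.875 0.480 0.056
  outer loop
   vertex 3.5 1.8 4.4
   vertex 3.9 1.2 3.3
   vertex 1.8 5.3 1.0
  endloop
 endfacet
 facet normal 0.862 -0.242 0.445
  outer loop
   vertex 3.5 1.8 4.4
   vertex 2.6 0.8 5.6
   vertex 3.9 1.2 3.3
  endloop
 endfacet
 facet normal 0.113 0.720 0.685
  outer loop
   vertex 3.5 1.8 4.4
   vertex 1.8 5.3 1.0
   vertex 2.6 0.8 5.6
  endloop
 endfacet
 facet normal -0.863 0.393 0.317
  outer loop
   vertex 1.4 2.0 4.0
   vertex 1.8 5.3 1.0
   vertex 0.1 1.4 1.2
  endloop
 endfacet
 facet normal -0.856 -0.253 0.452
  outer loop
   vertex 1.4 2.0 4.0
   vertex 0.1 1.4 1.2
   vertex 2.6 0.8 5.6
  endloop
 endfacet
 facet normal -0.264 0.666 0.698
  outer loop
   vertex 1.4 2.0 4.0
   vertex 2.6 0.8 5.6
   vertex 1.8 5.3 1.0
  endloop
 endfacet
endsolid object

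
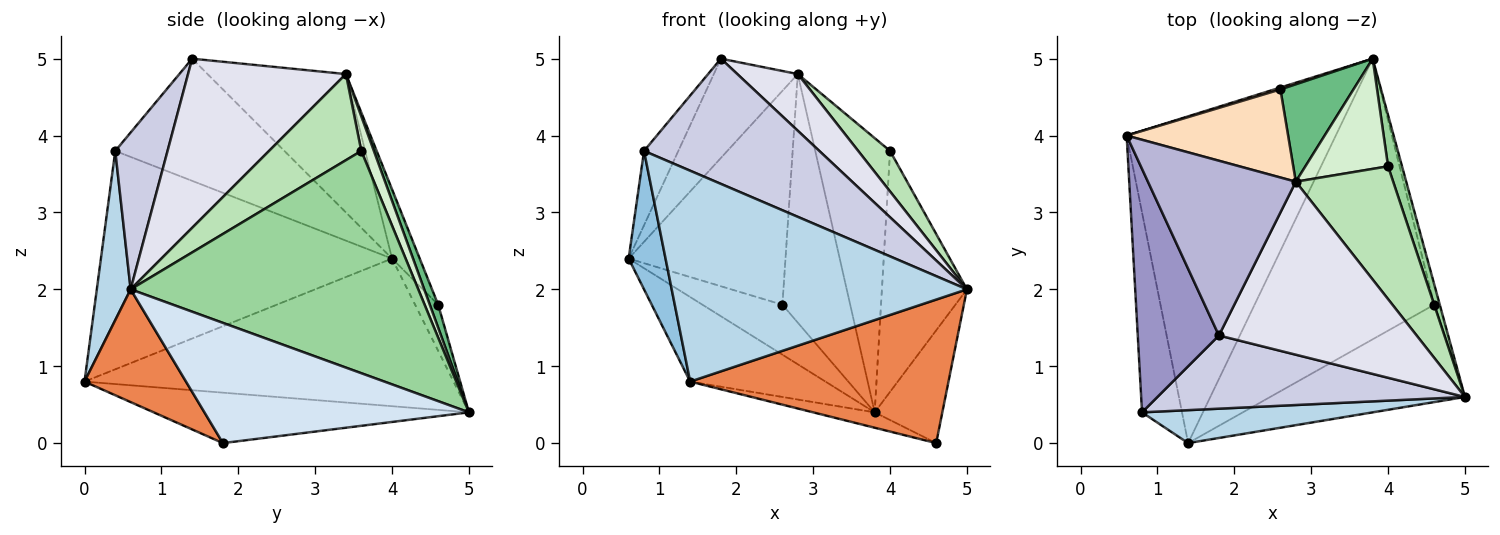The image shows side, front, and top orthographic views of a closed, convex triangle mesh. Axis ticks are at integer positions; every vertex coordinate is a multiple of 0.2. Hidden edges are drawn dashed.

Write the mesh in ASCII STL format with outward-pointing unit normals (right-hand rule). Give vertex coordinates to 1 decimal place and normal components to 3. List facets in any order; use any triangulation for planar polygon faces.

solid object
 facet normal -0.564 0.207 -0.799
  outer loop
   vertex 1.4 0.0 0.8
   vertex 0.6 4.0 2.4
   vertex 3.8 5.0 0.4
  endloop
 endfacet
 facet normal -0.976 -0.124 -0.179
  outer loop
   vertex 0.8 0.4 3.8
   vertex 0.6 4.0 2.4
   vertex 1.4 0.0 0.8
  endloop
 endfacet
 facet normal 0.112 -0.982 0.153
  outer loop
   vertex 0.8 0.4 3.8
   vertex 1.4 0.0 0.8
   vertex 5.0 0.6 2.0
  endloop
 endfacet
 facet normal 0.968 0.248 -0.045
  outer loop
   vertex 4.6 1.8 0.0
   vertex 3.8 5.0 0.4
   vertex 5.0 0.6 2.0
  endloop
 endfacet
 facet normal 0.309 -0.787 -0.534
  outer loop
   vertex 4.6 1.8 0.0
   vertex 5.0 0.6 2.0
   vertex 1.4 0.0 0.8
  endloop
 endfacet
 facet normal -0.270 0.053 -0.961
  outer loop
   vertex 4.6 1.8 0.0
   vertex 1.4 0.0 0.8
   vertex 3.8 5.0 0.4
  endloop
 endfacet
 facet normal -0.277 0.960 0.037
  outer loop
   vertex 2.6 4.6 1.8
   vertex 3.8 5.0 0.4
   vertex 0.6 4.0 2.4
  endloop
 endfacet
 facet normal -0.161 0.913 0.376
  outer loop
   vertex 2.6 4.6 1.8
   vertex 0.6 4.0 2.4
   vertex 2.8 3.4 4.8
  endloop
 endfacet
 facet normal 0.114 0.925 0.362
  outer loop
   vertex 2.6 4.6 1.8
   vertex 2.8 3.4 4.8
   vertex 3.8 5.0 0.4
  endloop
 endfacet
 facet normal 0.957 0.283 0.060
  outer loop
   vertex 4.0 3.6 3.8
   vertex 5.0 0.6 2.0
   vertex 3.8 5.0 0.4
  endloop
 endfacet
 facet normal 0.646 -0.223 0.730
  outer loop
   vertex 4.0 3.6 3.8
   vertex 2.8 3.4 4.8
   vertex 5.0 0.6 2.0
  endloop
 endfacet
 facet normal 0.154 0.917 0.368
  outer loop
   vertex 4.0 3.6 3.8
   vertex 3.8 5.0 0.4
   vertex 2.8 3.4 4.8
  endloop
 endfacet
 facet normal -0.821 0.167 0.546
  outer loop
   vertex 1.8 1.4 5.0
   vertex 0.6 4.0 2.4
   vertex 0.8 0.4 3.8
  endloop
 endfacet
 facet normal -0.631 0.383 0.674
  outer loop
   vertex 1.8 1.4 5.0
   vertex 2.8 3.4 4.8
   vertex 0.6 4.0 2.4
  endloop
 endfacet
 facet normal 0.249 -0.836 0.489
  outer loop
   vertex 1.8 1.4 5.0
   vertex 0.8 0.4 3.8
   vertex 5.0 0.6 2.0
  endloop
 endfacet
 facet normal 0.631 -0.242 0.737
  outer loop
   vertex 1.8 1.4 5.0
   vertex 5.0 0.6 2.0
   vertex 2.8 3.4 4.8
  endloop
 endfacet
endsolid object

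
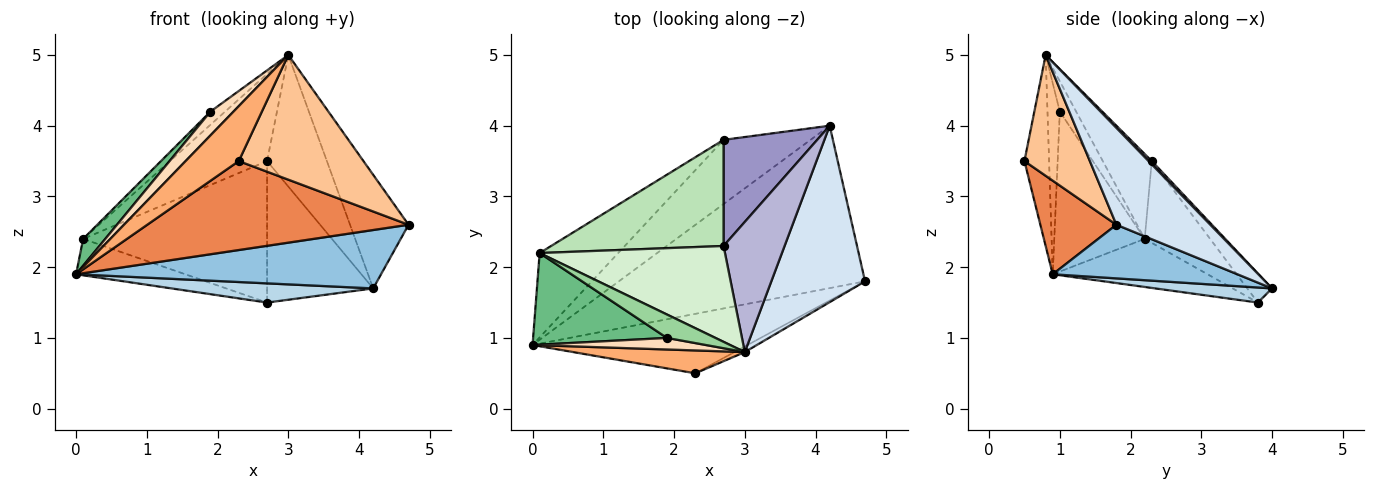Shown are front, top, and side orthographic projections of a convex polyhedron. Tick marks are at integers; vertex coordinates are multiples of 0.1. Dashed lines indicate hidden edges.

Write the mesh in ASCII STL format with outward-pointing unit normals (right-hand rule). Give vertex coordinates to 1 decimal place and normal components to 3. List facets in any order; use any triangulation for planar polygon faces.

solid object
 facet normal -0.490 0.346 -0.800
  outer loop
   vertex 0.1 2.2 2.4
   vertex 2.7 3.8 1.5
   vertex 0.0 0.9 1.9
  endloop
 endfacet
 facet normal 0.201 -0.331 -0.922
  outer loop
   vertex 4.2 4.0 1.7
   vertex 4.7 1.8 2.6
   vertex 0.0 0.9 1.9
  endloop
 endfacet
 facet normal 0.164 -0.283 -0.945
  outer loop
   vertex 4.2 4.0 1.7
   vertex 0.0 0.9 1.9
   vertex 2.7 3.8 1.5
  endloop
 endfacet
 facet normal 0.656 0.409 0.635
  outer loop
   vertex 4.2 4.0 1.7
   vertex 3.0 0.8 5.0
   vertex 4.7 1.8 2.6
  endloop
 endfacet
 facet normal 0.235 -0.808 -0.540
  outer loop
   vertex 2.3 0.5 3.5
   vertex 0.0 0.9 1.9
   vertex 4.7 1.8 2.6
  endloop
 endfacet
 facet normal -0.393 -0.849 0.353
  outer loop
   vertex 2.3 0.5 3.5
   vertex 3.0 0.8 5.0
   vertex 0.0 0.9 1.9
  endloop
 endfacet
 facet normal 0.464 -0.885 -0.040
  outer loop
   vertex 2.3 0.5 3.5
   vertex 4.7 1.8 2.6
   vertex 3.0 0.8 5.0
  endloop
 endfacet
 facet normal -0.433 -0.811 0.393
  outer loop
   vertex 1.9 1.0 4.2
   vertex 0.0 0.9 1.9
   vertex 3.0 0.8 5.0
  endloop
 endfacet
 facet normal -0.754 -0.185 0.631
  outer loop
   vertex 1.9 1.0 4.2
   vertex 0.1 2.2 2.4
   vertex 0.0 0.9 1.9
  endloop
 endfacet
 facet normal -0.478 0.431 0.765
  outer loop
   vertex 1.9 1.0 4.2
   vertex 3.0 0.8 5.0
   vertex 0.1 2.2 2.4
  endloop
 endfacet
 facet normal -0.274 0.769 0.577
  outer loop
   vertex 2.7 2.3 3.5
   vertex 2.7 3.8 1.5
   vertex 0.1 2.2 2.4
  endloop
 endfacet
 facet normal -0.321 0.637 0.701
  outer loop
   vertex 2.7 2.3 3.5
   vertex 0.1 2.2 2.4
   vertex 3.0 0.8 5.0
  endloop
 endfacet
 facet normal -0.183 0.786 0.590
  outer loop
   vertex 2.7 2.3 3.5
   vertex 4.2 4.0 1.7
   vertex 2.7 3.8 1.5
  endloop
 endfacet
 facet normal 0.038 0.710 0.703
  outer loop
   vertex 2.7 2.3 3.5
   vertex 3.0 0.8 5.0
   vertex 4.2 4.0 1.7
  endloop
 endfacet
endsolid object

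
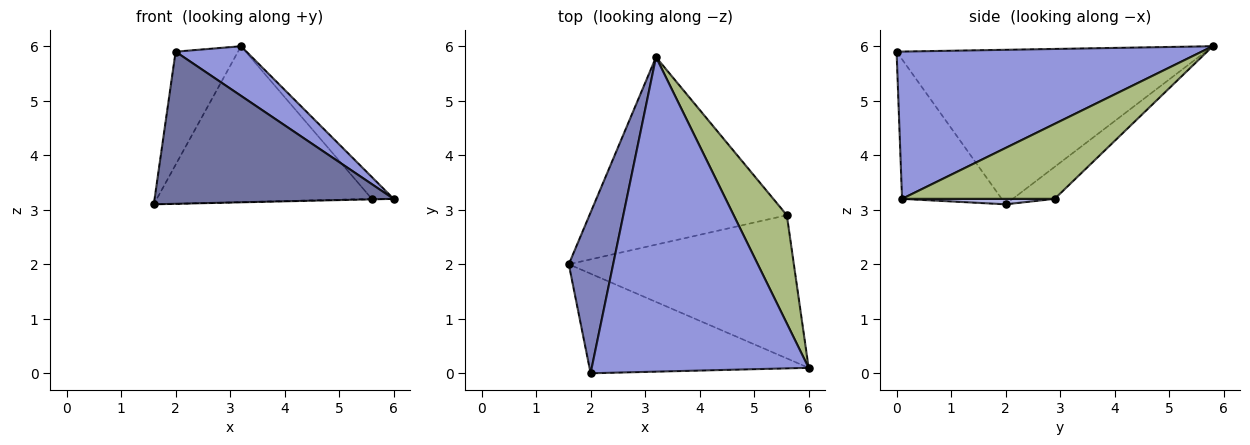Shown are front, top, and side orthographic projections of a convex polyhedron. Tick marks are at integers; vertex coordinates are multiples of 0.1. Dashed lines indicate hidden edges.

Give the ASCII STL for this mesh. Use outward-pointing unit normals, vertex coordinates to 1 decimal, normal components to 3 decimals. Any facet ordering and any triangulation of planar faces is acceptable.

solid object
 facet normal -0.329 -0.790 -0.517
  outer loop
   vertex 2.0 0.0 5.9
   vertex 1.6 2.0 3.1
   vertex 6.0 0.1 3.2
  endloop
 endfacet
 facet normal -0.944 0.191 0.271
  outer loop
   vertex 2.0 0.0 5.9
   vertex 3.2 5.8 6.0
   vertex 1.6 2.0 3.1
  endloop
 endfacet
 facet normal 0.557 -0.129 0.820
  outer loop
   vertex 2.0 0.0 5.9
   vertex 6.0 0.1 3.2
   vertex 3.2 5.8 6.0
  endloop
 endfacet
 facet normal 0.024 0.003 -1.000
  outer loop
   vertex 5.6 2.9 3.2
   vertex 6.0 0.1 3.2
   vertex 1.6 2.0 3.1
  endloop
 endfacet
 facet normal -0.124 0.634 -0.763
  outer loop
   vertex 5.6 2.9 3.2
   vertex 1.6 2.0 3.1
   vertex 3.2 5.8 6.0
  endloop
 endfacet
 facet normal 0.810 0.116 0.575
  outer loop
   vertex 5.6 2.9 3.2
   vertex 3.2 5.8 6.0
   vertex 6.0 0.1 3.2
  endloop
 endfacet
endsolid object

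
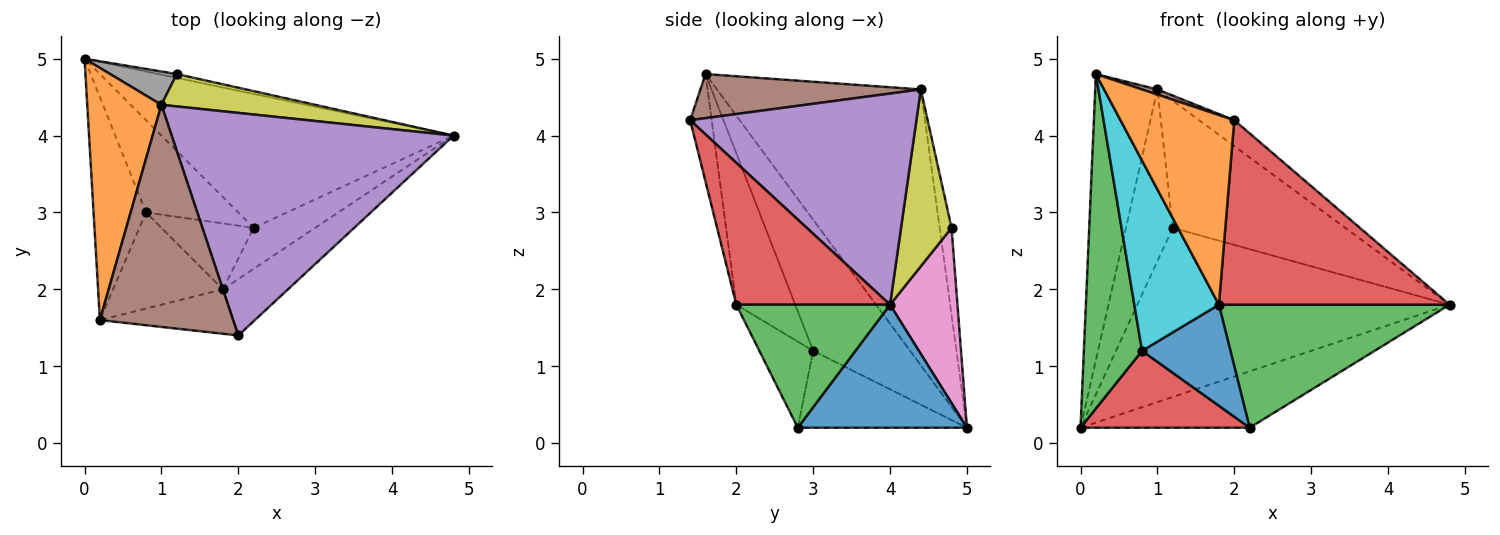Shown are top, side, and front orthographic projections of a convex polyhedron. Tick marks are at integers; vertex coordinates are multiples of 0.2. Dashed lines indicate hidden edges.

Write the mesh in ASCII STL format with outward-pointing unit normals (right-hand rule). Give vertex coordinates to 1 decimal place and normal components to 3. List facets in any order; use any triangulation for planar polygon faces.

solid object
 facet normal 0.362 0.362 -0.859
  outer loop
   vertex 2.2 2.8 0.2
   vertex 0.0 5.0 0.2
   vertex 4.8 4.0 1.8
  endloop
 endfacet
 facet normal -0.926 0.282 0.249
  outer loop
   vertex 1.0 4.4 4.6
   vertex 0.0 5.0 0.2
   vertex 0.2 1.6 4.8
  endloop
 endfacet
 facet normal -0.811 -0.487 -0.324
  outer loop
   vertex 0.8 3.0 1.2
   vertex 0.2 1.6 4.8
   vertex 0.0 5.0 0.2
  endloop
 endfacet
 facet normal -0.539 -0.539 -0.647
  outer loop
   vertex 0.8 3.0 1.2
   vertex 0.0 5.0 0.2
   vertex 2.2 2.8 0.2
  endloop
 endfacet
 facet normal 0.597 0.093 0.797
  outer loop
   vertex 2.0 1.4 4.2
   vertex 4.8 4.0 1.8
   vertex 1.0 4.4 4.6
  endloop
 endfacet
 facet normal 0.314 -0.022 0.949
  outer loop
   vertex 2.0 1.4 4.2
   vertex 1.0 4.4 4.6
   vertex 0.2 1.6 4.8
  endloop
 endfacet
 facet normal 0.211 0.977 -0.022
  outer loop
   vertex 1.2 4.8 2.8
   vertex 4.8 4.0 1.8
   vertex 0.0 5.0 0.2
  endloop
 endfacet
 facet normal -0.242 0.953 0.185
  outer loop
   vertex 1.2 4.8 2.8
   vertex 0.0 5.0 0.2
   vertex 1.0 4.4 4.6
  endloop
 endfacet
 facet normal 0.273 0.932 0.238
  outer loop
   vertex 1.2 4.8 2.8
   vertex 1.0 4.4 4.6
   vertex 4.8 4.0 1.8
  endloop
 endfacet
 facet normal -0.528 -0.758 -0.383
  outer loop
   vertex 1.8 2.0 1.8
   vertex 0.2 1.6 4.8
   vertex 0.8 3.0 1.2
  endloop
 endfacet
 facet normal -0.454 -0.746 -0.487
  outer loop
   vertex 1.8 2.0 1.8
   vertex 0.8 3.0 1.2
   vertex 2.2 2.8 0.2
  endloop
 endfacet
 facet normal -0.181 -0.958 -0.224
  outer loop
   vertex 1.8 2.0 1.8
   vertex 2.0 1.4 4.2
   vertex 0.2 1.6 4.8
  endloop
 endfacet
 facet normal 0.535 -0.802 -0.267
  outer loop
   vertex 1.8 2.0 1.8
   vertex 2.2 2.8 0.2
   vertex 4.8 4.0 1.8
  endloop
 endfacet
 facet normal 0.538 -0.806 -0.246
  outer loop
   vertex 1.8 2.0 1.8
   vertex 4.8 4.0 1.8
   vertex 2.0 1.4 4.2
  endloop
 endfacet
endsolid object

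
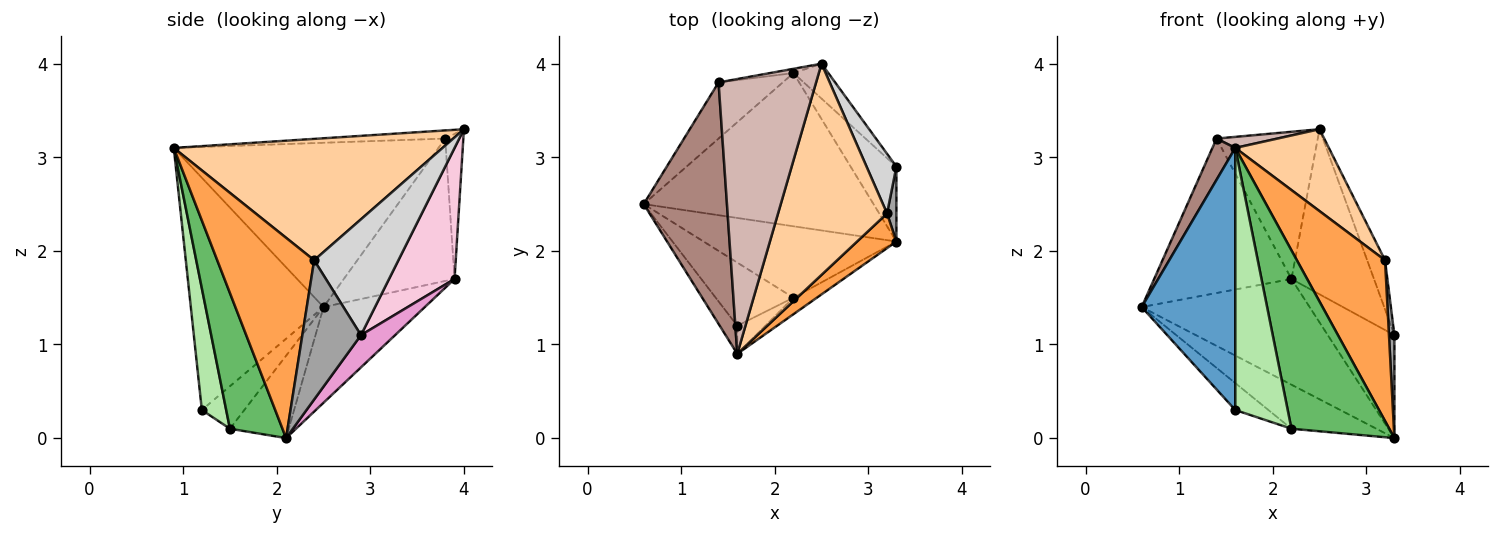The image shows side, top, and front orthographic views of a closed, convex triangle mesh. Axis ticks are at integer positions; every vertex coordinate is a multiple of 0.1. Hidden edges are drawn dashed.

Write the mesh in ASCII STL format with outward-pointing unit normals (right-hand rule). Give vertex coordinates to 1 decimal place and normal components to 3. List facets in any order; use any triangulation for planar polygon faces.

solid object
 facet normal -0.816 -0.575 -0.062
  outer loop
   vertex 1.6 1.2 0.3
   vertex 1.6 0.9 3.1
   vertex 0.6 2.5 1.4
  endloop
 endfacet
 facet normal -0.324 0.537 -0.779
  outer loop
   vertex 2.2 3.9 1.7
   vertex 3.3 2.1 0.0
   vertex 0.6 2.5 1.4
  endloop
 endfacet
 facet normal 0.732 -0.666 0.144
  outer loop
   vertex 3.2 2.4 1.9
   vertex 1.6 0.9 3.1
   vertex 3.3 2.1 0.0
  endloop
 endfacet
 facet normal 0.720 -0.251 0.647
  outer loop
   vertex 3.2 2.4 1.9
   vertex 2.5 4.0 3.3
   vertex 1.6 0.9 3.1
  endloop
 endfacet
 facet normal 0.472 -0.878 -0.081
  outer loop
   vertex 2.2 1.5 0.1
   vertex 3.3 2.1 0.0
   vertex 1.6 0.9 3.1
  endloop
 endfacet
 facet normal 0.419 -0.903 -0.097
  outer loop
   vertex 2.2 1.5 0.1
   vertex 1.6 0.9 3.1
   vertex 1.6 1.2 0.3
  endloop
 endfacet
 facet normal -0.342 0.493 -0.800
  outer loop
   vertex 2.2 1.5 0.1
   vertex 0.6 2.5 1.4
   vertex 3.3 2.1 0.0
  endloop
 endfacet
 facet normal -0.449 0.350 -0.822
  outer loop
   vertex 2.2 1.5 0.1
   vertex 1.6 1.2 0.3
   vertex 0.6 2.5 1.4
  endloop
 endfacet
 facet normal -0.604 0.749 -0.272
  outer loop
   vertex 1.4 3.8 3.2
   vertex 2.2 3.9 1.7
   vertex 0.6 2.5 1.4
  endloop
 endfacet
 facet normal -0.176 0.984 -0.028
  outer loop
   vertex 1.4 3.8 3.2
   vertex 2.5 4.0 3.3
   vertex 2.2 3.9 1.7
  endloop
 endfacet
 facet normal -0.889 -0.077 0.451
  outer loop
   vertex 1.4 3.8 3.2
   vertex 0.6 2.5 1.4
   vertex 1.6 0.9 3.1
  endloop
 endfacet
 facet normal -0.083 -0.040 0.996
  outer loop
   vertex 1.4 3.8 3.2
   vertex 1.6 0.9 3.1
   vertex 2.5 4.0 3.3
  endloop
 endfacet
 facet normal 0.383 0.747 -0.543
  outer loop
   vertex 3.3 2.9 1.1
   vertex 3.3 2.1 0.0
   vertex 2.2 3.9 1.7
  endloop
 endfacet
 facet normal 0.613 0.773 -0.163
  outer loop
   vertex 3.3 2.9 1.1
   vertex 2.2 3.9 1.7
   vertex 2.5 4.0 3.3
  endloop
 endfacet
 facet normal 0.994 -0.092 0.067
  outer loop
   vertex 3.3 2.9 1.1
   vertex 3.2 2.4 1.9
   vertex 3.3 2.1 0.0
  endloop
 endfacet
 facet normal 0.949 0.201 0.244
  outer loop
   vertex 3.3 2.9 1.1
   vertex 2.5 4.0 3.3
   vertex 3.2 2.4 1.9
  endloop
 endfacet
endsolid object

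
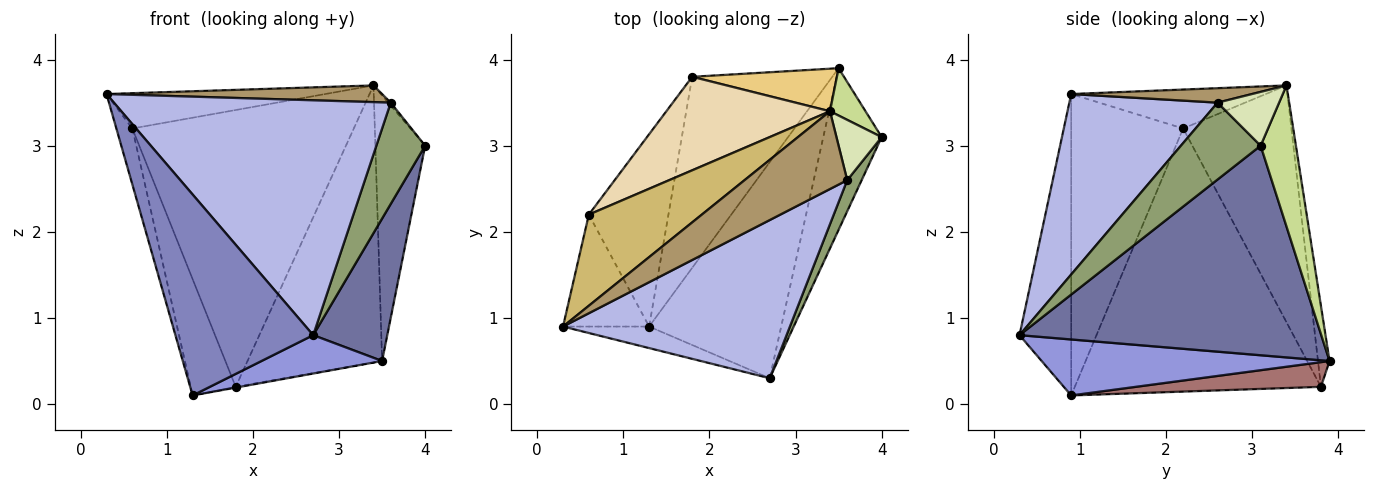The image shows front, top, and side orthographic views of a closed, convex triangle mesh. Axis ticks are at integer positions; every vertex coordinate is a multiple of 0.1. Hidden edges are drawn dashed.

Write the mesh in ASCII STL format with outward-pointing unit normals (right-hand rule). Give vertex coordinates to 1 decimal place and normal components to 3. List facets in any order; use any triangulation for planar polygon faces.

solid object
 facet normal 0.937 -0.230 -0.261
  outer loop
   vertex 3.5 3.9 0.5
   vertex 4.0 3.1 3.0
   vertex 2.7 0.3 0.8
  endloop
 endfacet
 facet normal -0.349 -0.932 -0.100
  outer loop
   vertex 1.3 0.9 0.1
   vertex 2.7 0.3 0.8
   vertex 0.3 0.9 3.6
  endloop
 endfacet
 facet normal 0.385 -0.161 -0.909
  outer loop
   vertex 1.3 0.9 0.1
   vertex 3.5 3.9 0.5
   vertex 2.7 0.3 0.8
  endloop
 endfacet
 facet normal 0.406 -0.758 0.510
  outer loop
   vertex 3.6 2.6 3.5
   vertex 0.3 0.9 3.6
   vertex 2.7 0.3 0.8
  endloop
 endfacet
 facet normal 0.842 -0.515 0.158
  outer loop
   vertex 3.6 2.6 3.5
   vertex 2.7 0.3 0.8
   vertex 4.0 3.1 3.0
  endloop
 endfacet
 facet normal -0.953 0.136 -0.272
  outer loop
   vertex 0.6 2.2 3.2
   vertex 1.3 0.9 0.1
   vertex 0.3 0.9 3.6
  endloop
 endfacet
 facet normal 0.572 0.808 0.144
  outer loop
   vertex 3.4 3.4 3.7
   vertex 4.0 3.1 3.0
   vertex 3.5 3.9 0.5
  endloop
 endfacet
 facet normal 0.765 0.031 0.643
  outer loop
   vertex 3.4 3.4 3.7
   vertex 3.6 2.6 3.5
   vertex 4.0 3.1 3.0
  endloop
 endfacet
 facet normal 0.137 -0.208 0.969
  outer loop
   vertex 3.4 3.4 3.7
   vertex 0.3 0.9 3.6
   vertex 3.6 2.6 3.5
  endloop
 endfacet
 facet normal -0.306 0.344 0.888
  outer loop
   vertex 3.4 3.4 3.7
   vertex 0.6 2.2 3.2
   vertex 0.3 0.9 3.6
  endloop
 endfacet
 facet normal -0.085 0.985 0.151
  outer loop
   vertex 1.8 3.8 0.2
   vertex 3.4 3.4 3.7
   vertex 3.5 3.9 0.5
  endloop
 endfacet
 facet normal -0.420 0.860 0.290
  outer loop
   vertex 1.8 3.8 0.2
   vertex 0.6 2.2 3.2
   vertex 3.4 3.4 3.7
  endloop
 endfacet
 facet normal 0.174 0.004 -0.985
  outer loop
   vertex 1.8 3.8 0.2
   vertex 3.5 3.9 0.5
   vertex 1.3 0.9 0.1
  endloop
 endfacet
 facet normal -0.943 0.172 -0.285
  outer loop
   vertex 1.8 3.8 0.2
   vertex 1.3 0.9 0.1
   vertex 0.6 2.2 3.2
  endloop
 endfacet
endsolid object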